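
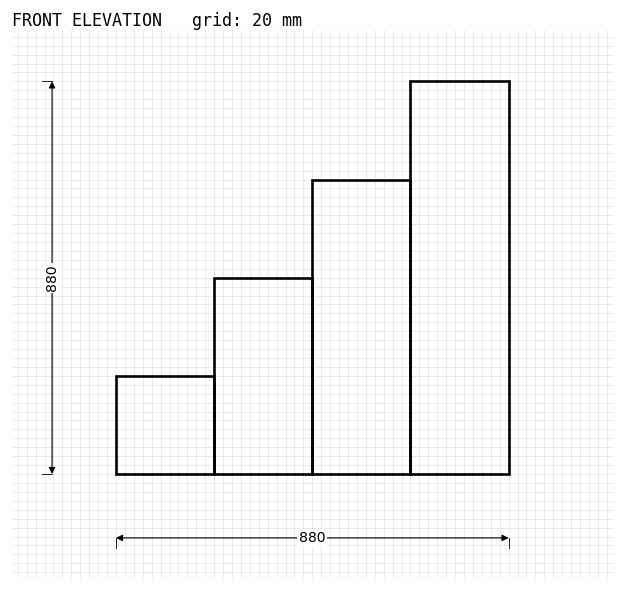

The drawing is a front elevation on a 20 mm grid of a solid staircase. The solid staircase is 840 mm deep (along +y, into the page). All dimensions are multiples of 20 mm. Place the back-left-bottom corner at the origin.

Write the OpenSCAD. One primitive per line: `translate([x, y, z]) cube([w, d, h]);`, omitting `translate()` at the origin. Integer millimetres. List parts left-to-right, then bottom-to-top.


cube([220, 840, 220]);
translate([220, 0, 0]) cube([220, 840, 440]);
translate([440, 0, 0]) cube([220, 840, 660]);
translate([660, 0, 0]) cube([220, 840, 880]);


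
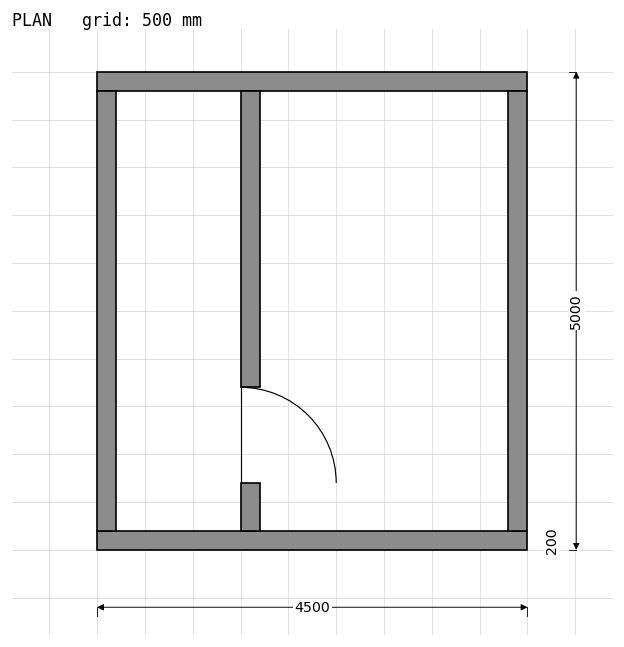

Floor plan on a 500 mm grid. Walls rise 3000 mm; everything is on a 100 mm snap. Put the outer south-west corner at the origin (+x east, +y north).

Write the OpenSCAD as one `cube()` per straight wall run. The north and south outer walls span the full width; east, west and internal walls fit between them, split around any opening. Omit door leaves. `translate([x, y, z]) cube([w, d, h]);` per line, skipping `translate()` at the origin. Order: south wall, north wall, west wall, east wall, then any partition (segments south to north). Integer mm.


cube([4500, 200, 3000]);
translate([0, 4800, 0]) cube([4500, 200, 3000]);
translate([0, 200, 0]) cube([200, 4600, 3000]);
translate([4300, 200, 0]) cube([200, 4600, 3000]);
translate([1500, 200, 0]) cube([200, 500, 3000]);
translate([1500, 1700, 0]) cube([200, 3100, 3000]);


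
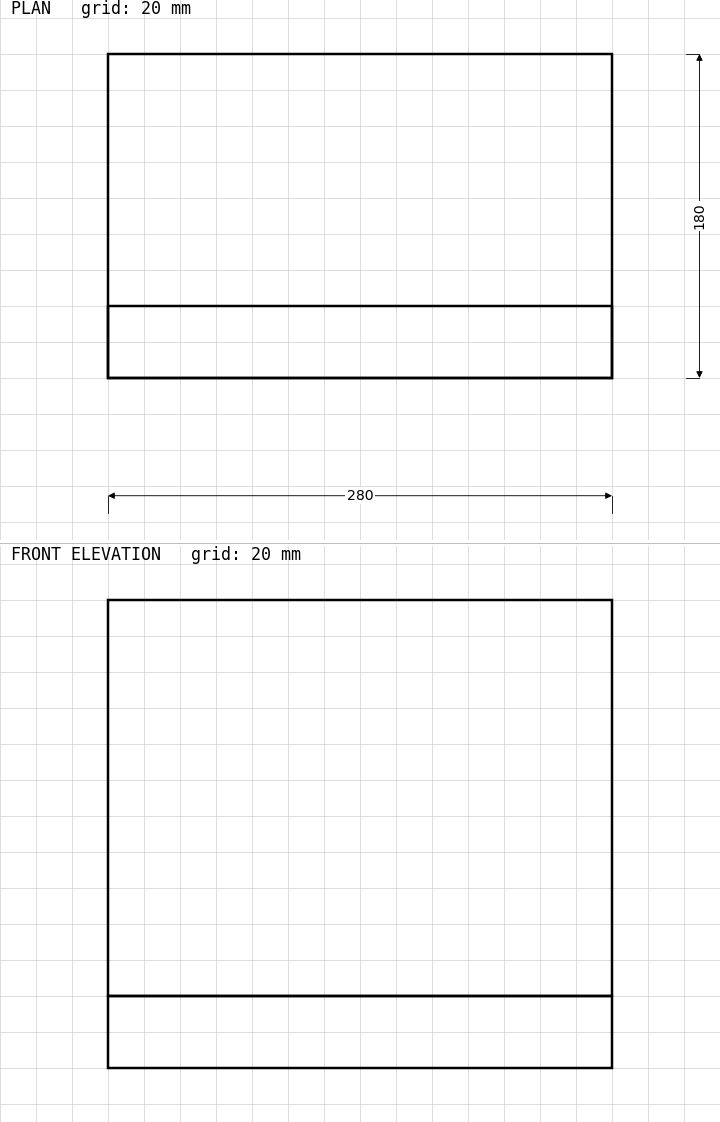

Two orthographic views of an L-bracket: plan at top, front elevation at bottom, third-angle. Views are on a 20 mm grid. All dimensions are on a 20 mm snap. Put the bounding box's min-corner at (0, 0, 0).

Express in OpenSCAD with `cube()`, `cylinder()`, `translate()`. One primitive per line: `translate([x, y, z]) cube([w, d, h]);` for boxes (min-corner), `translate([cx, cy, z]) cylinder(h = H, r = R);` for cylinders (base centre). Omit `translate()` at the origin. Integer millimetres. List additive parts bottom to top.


cube([280, 180, 40]);
translate([0, 0, 40]) cube([280, 40, 220]);


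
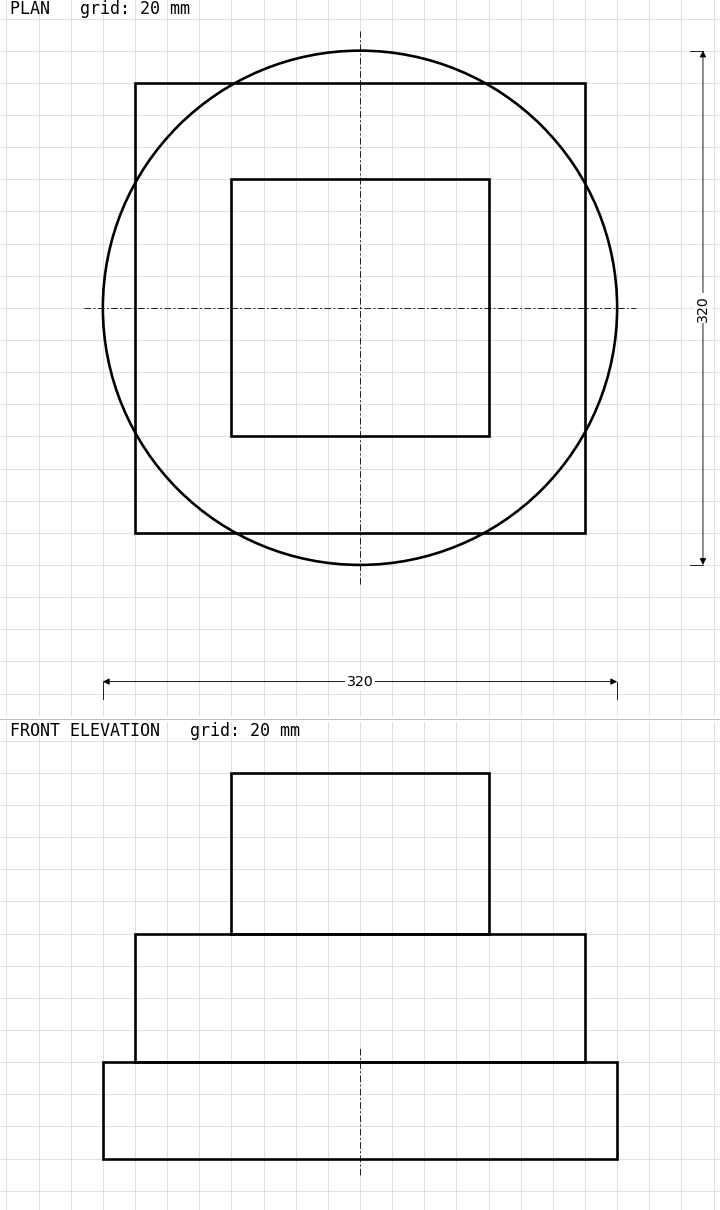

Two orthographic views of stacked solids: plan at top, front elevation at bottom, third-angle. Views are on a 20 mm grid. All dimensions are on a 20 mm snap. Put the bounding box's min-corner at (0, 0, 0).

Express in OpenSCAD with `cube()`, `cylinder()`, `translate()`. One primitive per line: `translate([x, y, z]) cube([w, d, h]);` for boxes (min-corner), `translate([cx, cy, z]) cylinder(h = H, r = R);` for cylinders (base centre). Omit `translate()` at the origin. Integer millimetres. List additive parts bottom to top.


translate([160, 160, 0]) cylinder(h = 60, r = 160);
translate([20, 20, 60]) cube([280, 280, 80]);
translate([80, 80, 140]) cube([160, 160, 100]);


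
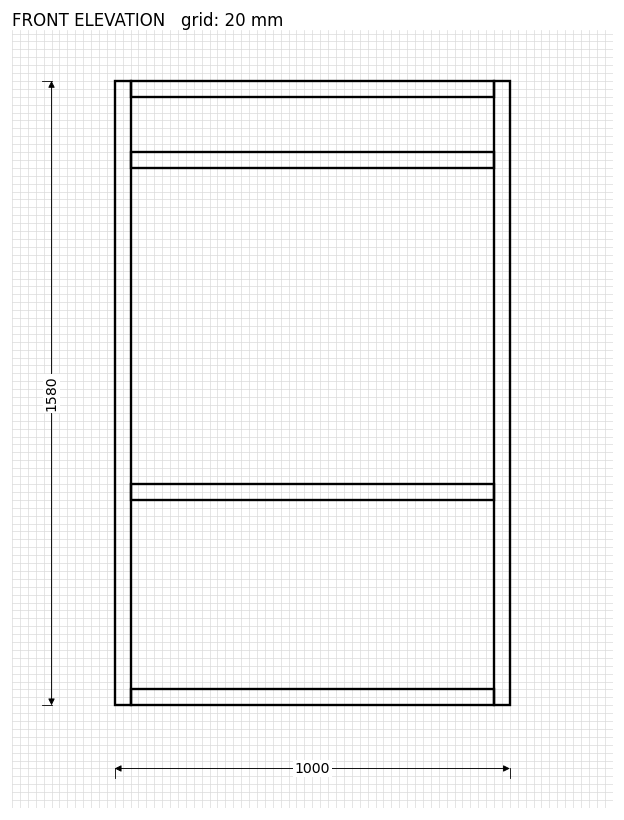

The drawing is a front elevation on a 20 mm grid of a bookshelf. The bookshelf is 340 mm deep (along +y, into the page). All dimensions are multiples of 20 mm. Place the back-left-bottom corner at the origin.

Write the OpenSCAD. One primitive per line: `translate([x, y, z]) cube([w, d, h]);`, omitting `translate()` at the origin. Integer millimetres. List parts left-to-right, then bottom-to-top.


cube([40, 340, 1580]);
translate([40, 0, 0]) cube([920, 340, 40]);
translate([40, 0, 520]) cube([920, 340, 40]);
translate([40, 0, 1360]) cube([920, 340, 40]);
translate([40, 0, 1540]) cube([920, 340, 40]);
translate([960, 0, 0]) cube([40, 340, 1580]);


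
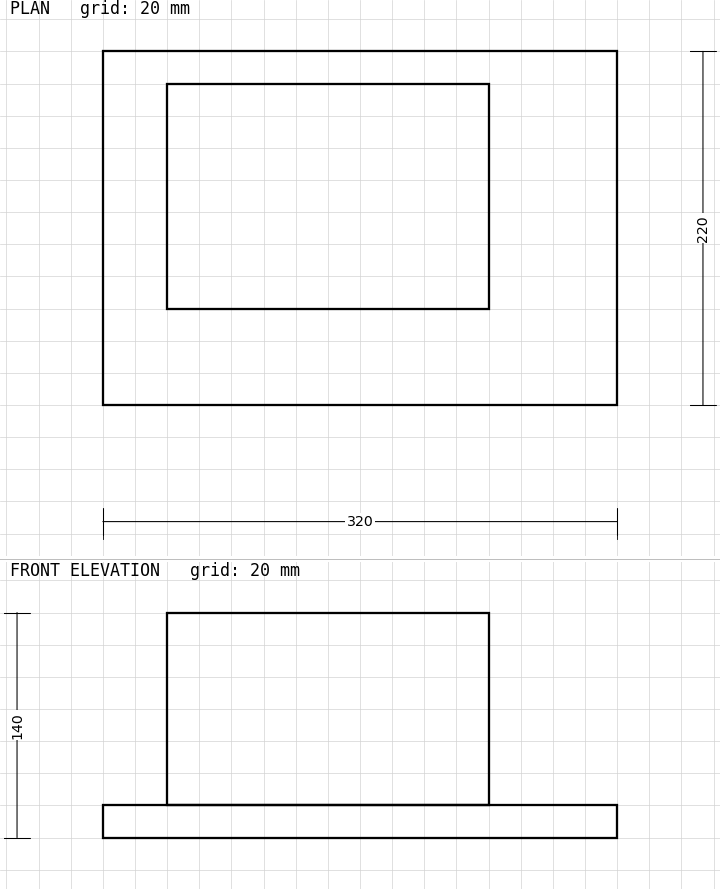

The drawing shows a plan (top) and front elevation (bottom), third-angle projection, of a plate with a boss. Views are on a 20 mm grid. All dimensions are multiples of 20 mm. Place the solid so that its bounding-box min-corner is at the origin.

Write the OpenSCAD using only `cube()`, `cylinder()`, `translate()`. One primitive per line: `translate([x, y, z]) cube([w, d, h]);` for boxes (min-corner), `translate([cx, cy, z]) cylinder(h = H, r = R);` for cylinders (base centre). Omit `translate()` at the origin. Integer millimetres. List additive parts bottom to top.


cube([320, 220, 20]);
translate([40, 60, 20]) cube([200, 140, 120]);


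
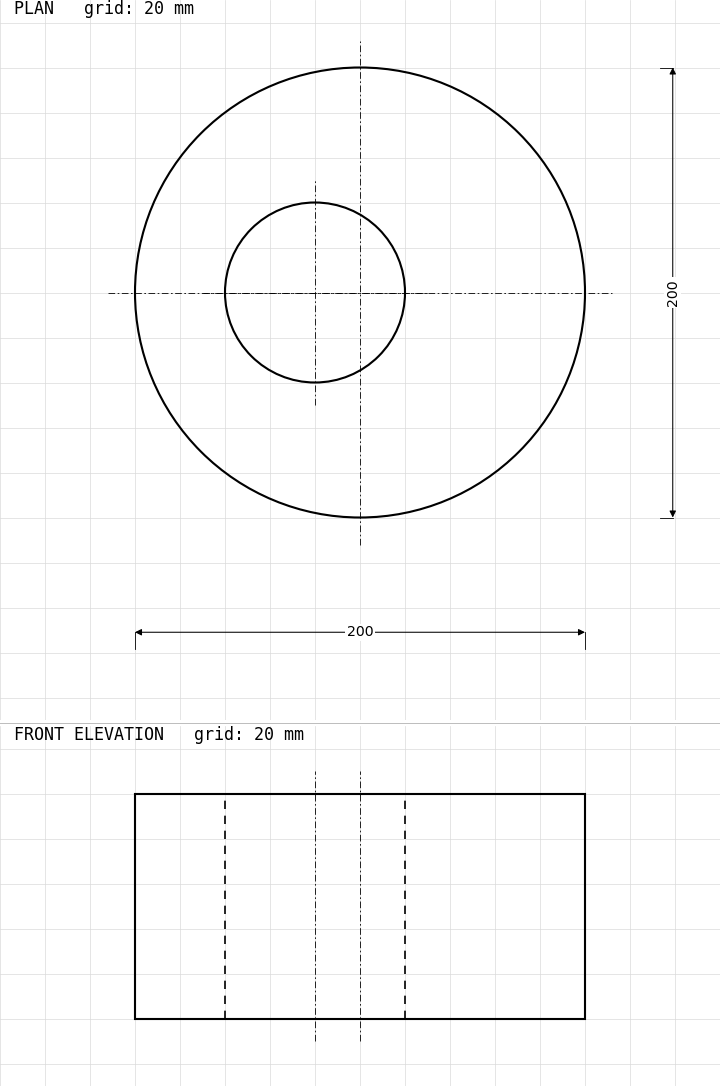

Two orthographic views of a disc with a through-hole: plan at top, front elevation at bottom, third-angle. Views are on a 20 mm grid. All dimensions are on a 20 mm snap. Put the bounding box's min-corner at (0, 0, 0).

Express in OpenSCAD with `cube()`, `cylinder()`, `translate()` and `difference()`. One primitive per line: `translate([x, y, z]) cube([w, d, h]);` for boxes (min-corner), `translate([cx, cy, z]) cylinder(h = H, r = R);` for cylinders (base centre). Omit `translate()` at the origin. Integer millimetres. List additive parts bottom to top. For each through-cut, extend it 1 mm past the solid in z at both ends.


difference() {
  translate([100, 100, 0]) cylinder(h = 100, r = 100);
  translate([80, 100, -1]) cylinder(h = 102, r = 40);
}


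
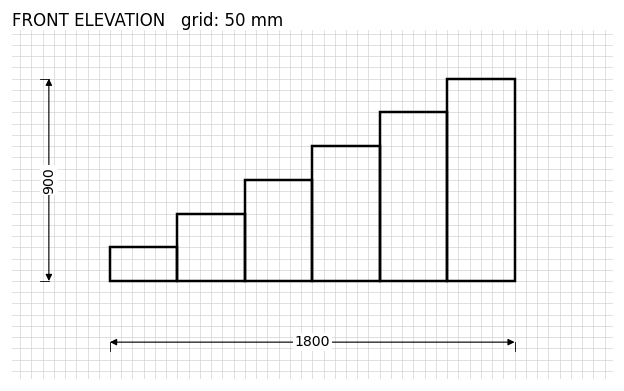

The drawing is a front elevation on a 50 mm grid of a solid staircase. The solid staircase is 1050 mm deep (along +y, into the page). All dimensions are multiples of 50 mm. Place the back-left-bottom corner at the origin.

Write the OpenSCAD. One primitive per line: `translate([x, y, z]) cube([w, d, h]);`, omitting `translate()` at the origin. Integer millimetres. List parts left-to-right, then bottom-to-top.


cube([300, 1050, 150]);
translate([300, 0, 0]) cube([300, 1050, 300]);
translate([600, 0, 0]) cube([300, 1050, 450]);
translate([900, 0, 0]) cube([300, 1050, 600]);
translate([1200, 0, 0]) cube([300, 1050, 750]);
translate([1500, 0, 0]) cube([300, 1050, 900]);


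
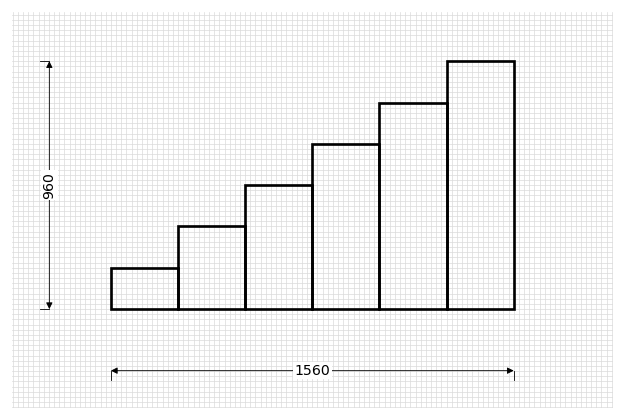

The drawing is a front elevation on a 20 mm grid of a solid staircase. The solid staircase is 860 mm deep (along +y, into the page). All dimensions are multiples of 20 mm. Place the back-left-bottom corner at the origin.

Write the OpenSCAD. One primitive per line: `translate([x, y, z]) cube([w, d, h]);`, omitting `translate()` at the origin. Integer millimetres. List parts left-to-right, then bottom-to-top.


cube([260, 860, 160]);
translate([260, 0, 0]) cube([260, 860, 320]);
translate([520, 0, 0]) cube([260, 860, 480]);
translate([780, 0, 0]) cube([260, 860, 640]);
translate([1040, 0, 0]) cube([260, 860, 800]);
translate([1300, 0, 0]) cube([260, 860, 960]);


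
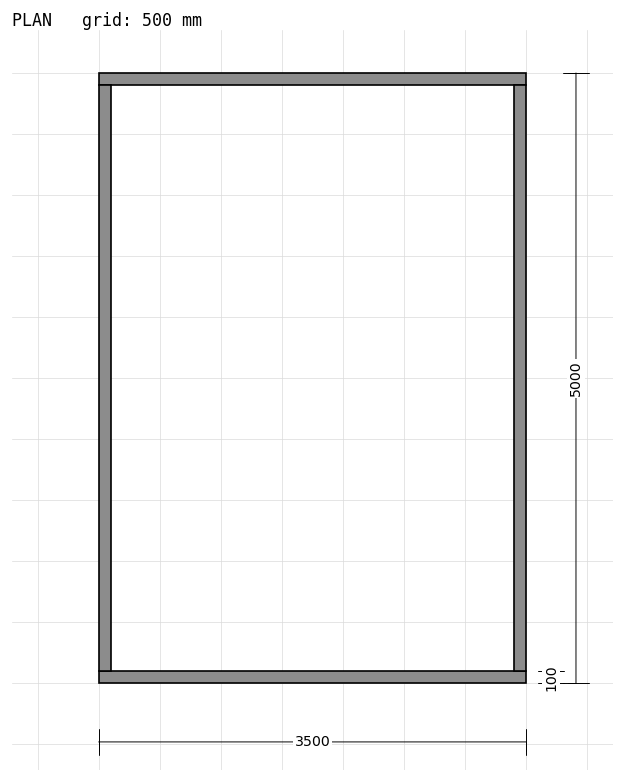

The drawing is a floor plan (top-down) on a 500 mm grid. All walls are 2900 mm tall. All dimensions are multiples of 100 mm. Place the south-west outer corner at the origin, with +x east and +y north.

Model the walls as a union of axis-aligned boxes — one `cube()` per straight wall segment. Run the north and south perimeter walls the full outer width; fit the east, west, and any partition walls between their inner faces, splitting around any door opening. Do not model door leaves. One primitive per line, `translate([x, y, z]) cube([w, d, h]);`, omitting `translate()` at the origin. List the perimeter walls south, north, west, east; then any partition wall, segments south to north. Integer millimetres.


cube([3500, 100, 2900]);
translate([0, 4900, 0]) cube([3500, 100, 2900]);
translate([0, 100, 0]) cube([100, 4800, 2900]);
translate([3400, 100, 0]) cube([100, 4800, 2900]);


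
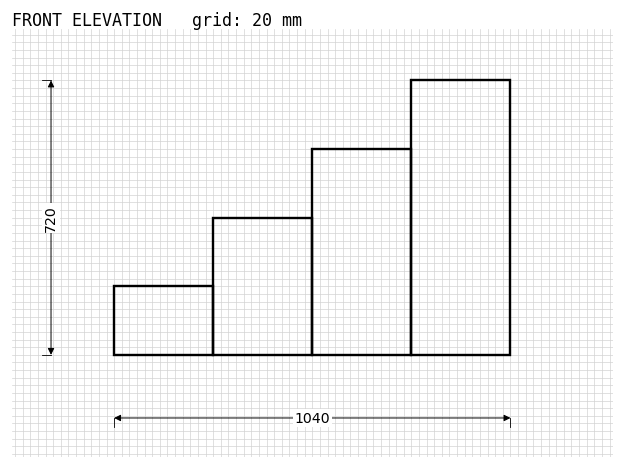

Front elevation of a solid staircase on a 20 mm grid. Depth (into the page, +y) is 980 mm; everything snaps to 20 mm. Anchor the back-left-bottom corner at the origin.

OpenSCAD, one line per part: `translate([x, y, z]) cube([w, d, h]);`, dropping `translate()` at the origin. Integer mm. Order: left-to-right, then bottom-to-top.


cube([260, 980, 180]);
translate([260, 0, 0]) cube([260, 980, 360]);
translate([520, 0, 0]) cube([260, 980, 540]);
translate([780, 0, 0]) cube([260, 980, 720]);


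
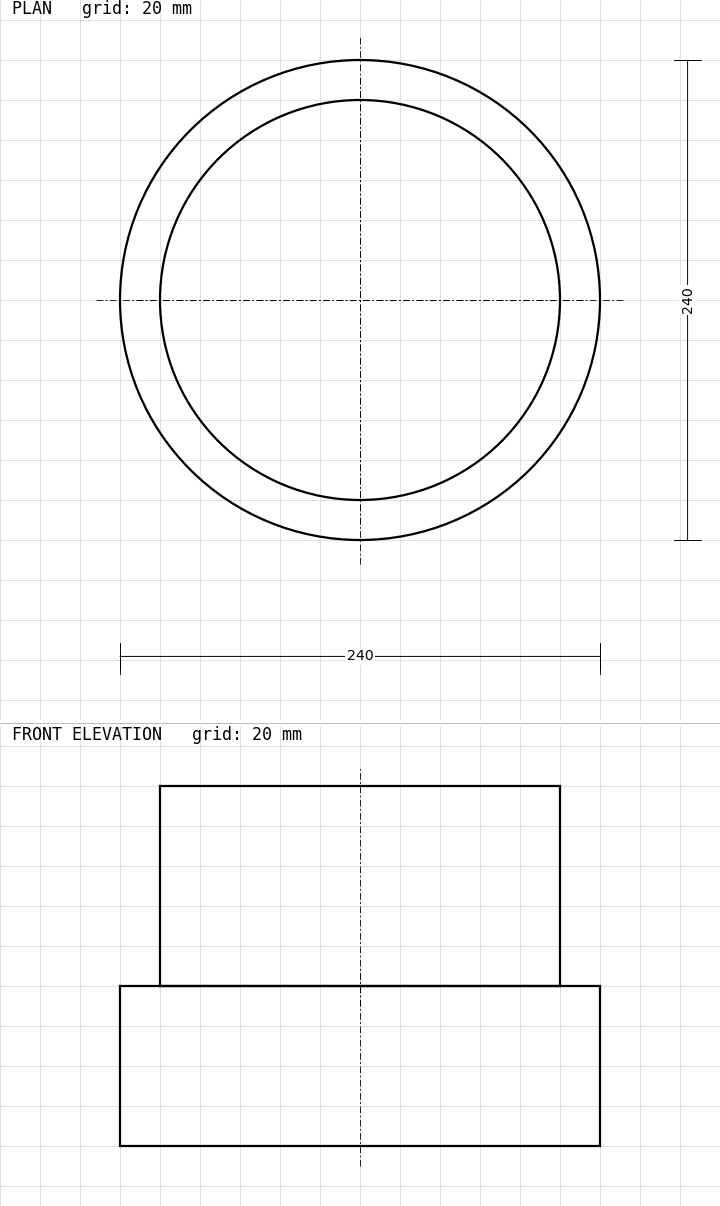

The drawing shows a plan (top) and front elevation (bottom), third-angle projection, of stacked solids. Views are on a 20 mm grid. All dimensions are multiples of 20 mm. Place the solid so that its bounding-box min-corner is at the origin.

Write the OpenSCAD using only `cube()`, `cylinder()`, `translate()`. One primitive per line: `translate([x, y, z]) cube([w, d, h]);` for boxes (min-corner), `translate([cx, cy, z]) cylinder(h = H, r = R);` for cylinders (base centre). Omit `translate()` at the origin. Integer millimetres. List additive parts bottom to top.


translate([120, 120, 0]) cylinder(h = 80, r = 120);
translate([120, 120, 80]) cylinder(h = 100, r = 100);


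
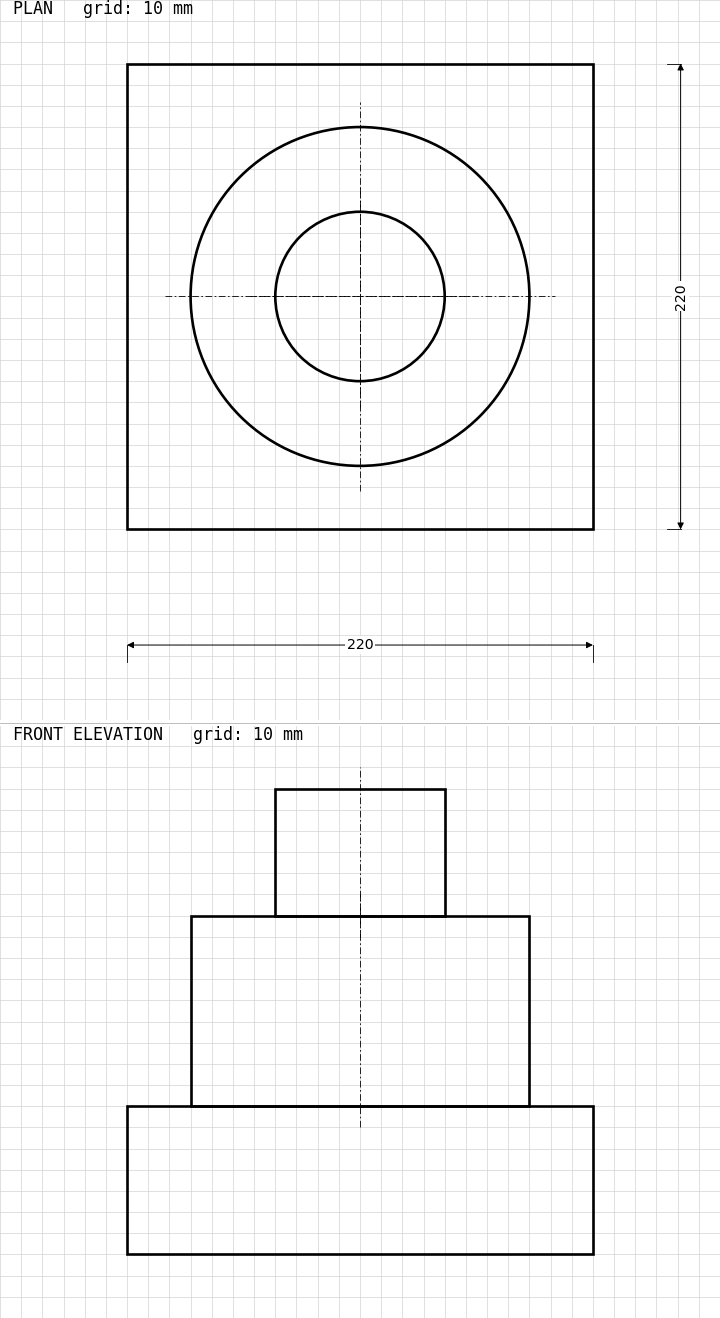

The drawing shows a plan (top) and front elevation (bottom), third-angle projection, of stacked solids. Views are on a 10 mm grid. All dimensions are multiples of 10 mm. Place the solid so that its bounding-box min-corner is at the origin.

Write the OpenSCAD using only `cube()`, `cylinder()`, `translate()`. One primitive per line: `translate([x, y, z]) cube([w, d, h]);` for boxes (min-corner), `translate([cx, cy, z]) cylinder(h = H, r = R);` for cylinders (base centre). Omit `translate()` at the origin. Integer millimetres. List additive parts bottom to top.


cube([220, 220, 70]);
translate([110, 110, 70]) cylinder(h = 90, r = 80);
translate([110, 110, 160]) cylinder(h = 60, r = 40);


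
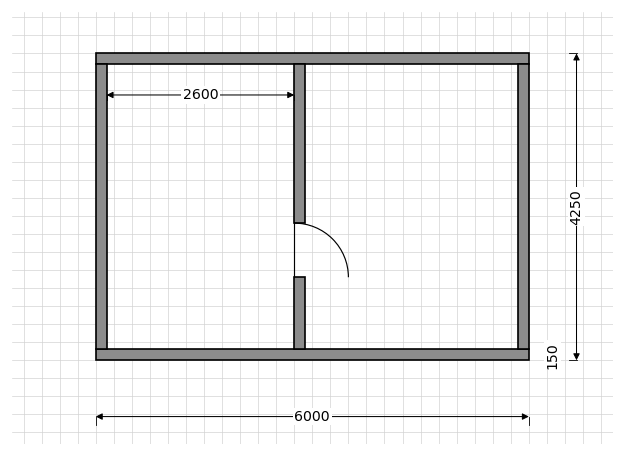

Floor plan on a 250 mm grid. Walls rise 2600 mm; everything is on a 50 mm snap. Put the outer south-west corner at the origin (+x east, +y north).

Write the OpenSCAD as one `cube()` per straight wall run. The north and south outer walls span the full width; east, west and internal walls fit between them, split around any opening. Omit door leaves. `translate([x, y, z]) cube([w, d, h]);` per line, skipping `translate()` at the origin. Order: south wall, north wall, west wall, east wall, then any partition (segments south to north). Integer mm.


cube([6000, 150, 2600]);
translate([0, 4100, 0]) cube([6000, 150, 2600]);
translate([0, 150, 0]) cube([150, 3950, 2600]);
translate([5850, 150, 0]) cube([150, 3950, 2600]);
translate([2750, 150, 0]) cube([150, 1000, 2600]);
translate([2750, 1900, 0]) cube([150, 2200, 2600]);


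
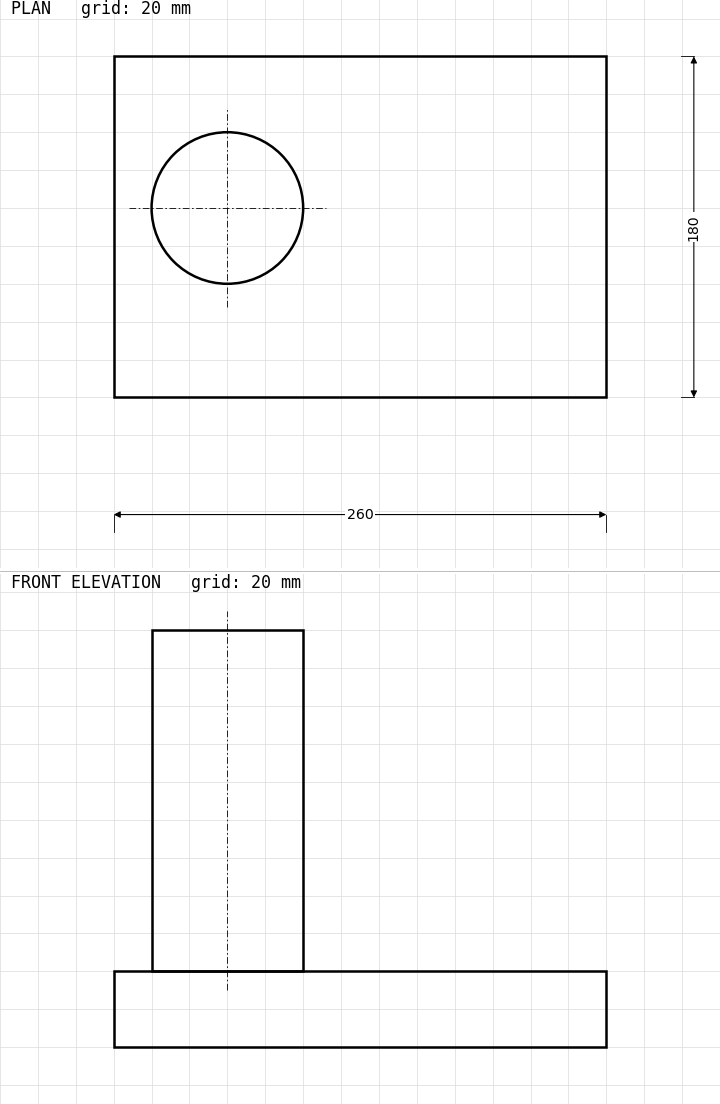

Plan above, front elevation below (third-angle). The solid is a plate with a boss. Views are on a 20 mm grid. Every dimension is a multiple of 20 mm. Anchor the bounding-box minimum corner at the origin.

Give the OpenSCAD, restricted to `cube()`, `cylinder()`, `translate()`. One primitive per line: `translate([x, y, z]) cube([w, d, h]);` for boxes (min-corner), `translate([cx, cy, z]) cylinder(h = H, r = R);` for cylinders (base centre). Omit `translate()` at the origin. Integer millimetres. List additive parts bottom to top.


cube([260, 180, 40]);
translate([60, 100, 40]) cylinder(h = 180, r = 40);


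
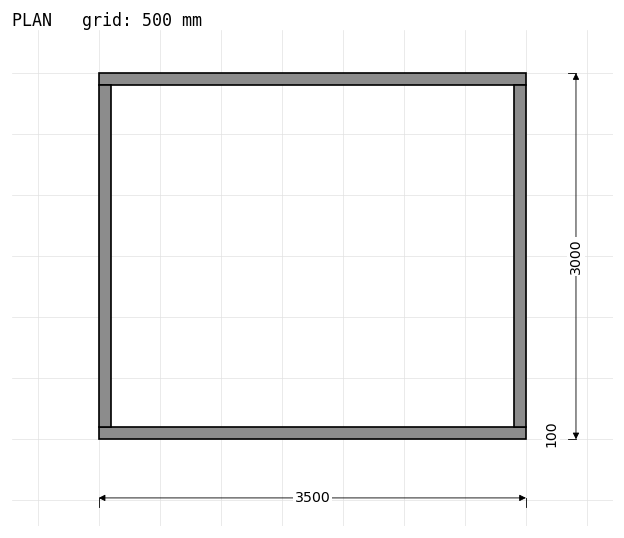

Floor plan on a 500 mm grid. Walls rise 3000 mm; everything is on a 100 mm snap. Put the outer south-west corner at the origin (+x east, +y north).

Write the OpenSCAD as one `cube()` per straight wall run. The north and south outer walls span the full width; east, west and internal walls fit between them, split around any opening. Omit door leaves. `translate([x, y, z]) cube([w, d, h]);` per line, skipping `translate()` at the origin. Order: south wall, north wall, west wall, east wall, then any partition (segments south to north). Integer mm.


cube([3500, 100, 3000]);
translate([0, 2900, 0]) cube([3500, 100, 3000]);
translate([0, 100, 0]) cube([100, 2800, 3000]);
translate([3400, 100, 0]) cube([100, 2800, 3000]);


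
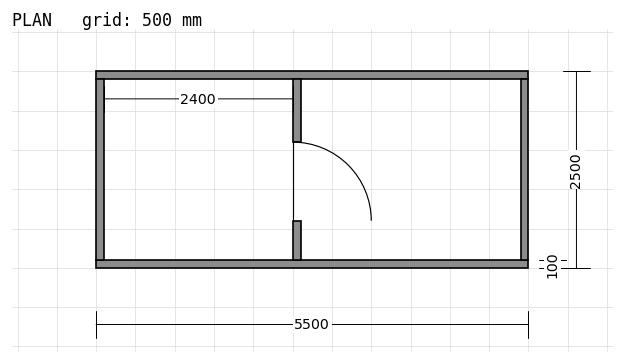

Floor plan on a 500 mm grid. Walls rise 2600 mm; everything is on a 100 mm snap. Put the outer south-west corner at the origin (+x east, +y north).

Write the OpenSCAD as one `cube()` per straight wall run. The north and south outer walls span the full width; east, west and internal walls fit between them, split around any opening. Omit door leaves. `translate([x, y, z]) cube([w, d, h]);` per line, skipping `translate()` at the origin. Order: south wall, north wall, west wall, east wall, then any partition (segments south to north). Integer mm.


cube([5500, 100, 2600]);
translate([0, 2400, 0]) cube([5500, 100, 2600]);
translate([0, 100, 0]) cube([100, 2300, 2600]);
translate([5400, 100, 0]) cube([100, 2300, 2600]);
translate([2500, 100, 0]) cube([100, 500, 2600]);
translate([2500, 1600, 0]) cube([100, 800, 2600]);


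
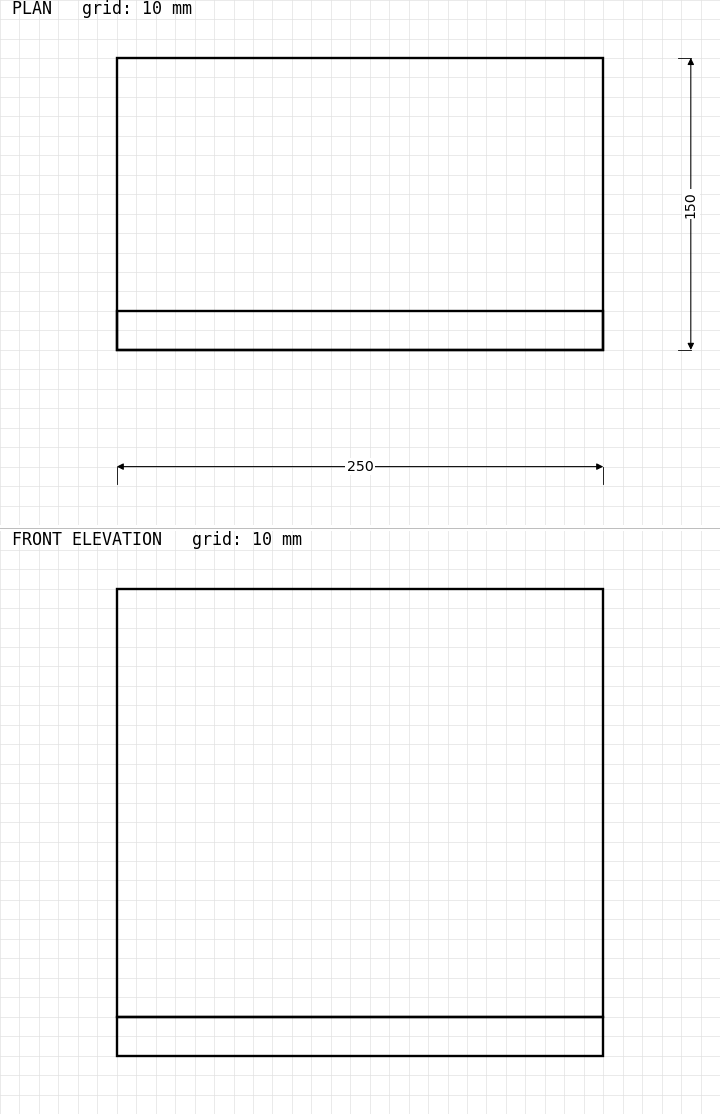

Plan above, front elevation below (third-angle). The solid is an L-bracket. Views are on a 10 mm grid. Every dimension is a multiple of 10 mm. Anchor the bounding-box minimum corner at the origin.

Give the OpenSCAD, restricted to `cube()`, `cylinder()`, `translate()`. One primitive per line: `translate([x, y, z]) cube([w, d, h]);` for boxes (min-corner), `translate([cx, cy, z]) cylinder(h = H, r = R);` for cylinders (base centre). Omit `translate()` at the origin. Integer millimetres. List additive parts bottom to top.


cube([250, 150, 20]);
translate([0, 0, 20]) cube([250, 20, 220]);


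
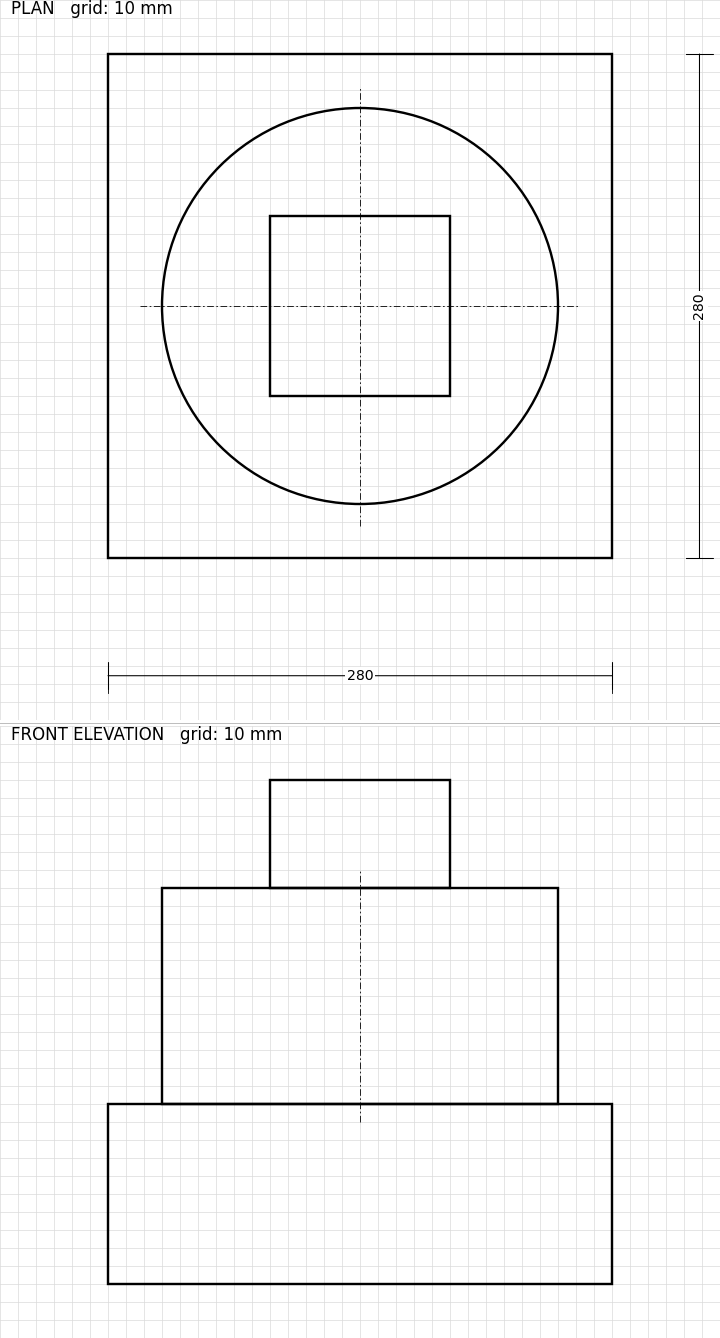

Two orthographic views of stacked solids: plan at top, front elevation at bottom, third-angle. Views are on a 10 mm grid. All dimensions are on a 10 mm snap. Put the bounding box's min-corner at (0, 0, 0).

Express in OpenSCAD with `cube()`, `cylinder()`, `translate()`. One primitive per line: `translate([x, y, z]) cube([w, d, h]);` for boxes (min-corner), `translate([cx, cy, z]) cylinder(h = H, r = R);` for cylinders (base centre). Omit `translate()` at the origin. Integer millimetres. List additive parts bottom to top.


cube([280, 280, 100]);
translate([140, 140, 100]) cylinder(h = 120, r = 110);
translate([90, 90, 220]) cube([100, 100, 60]);


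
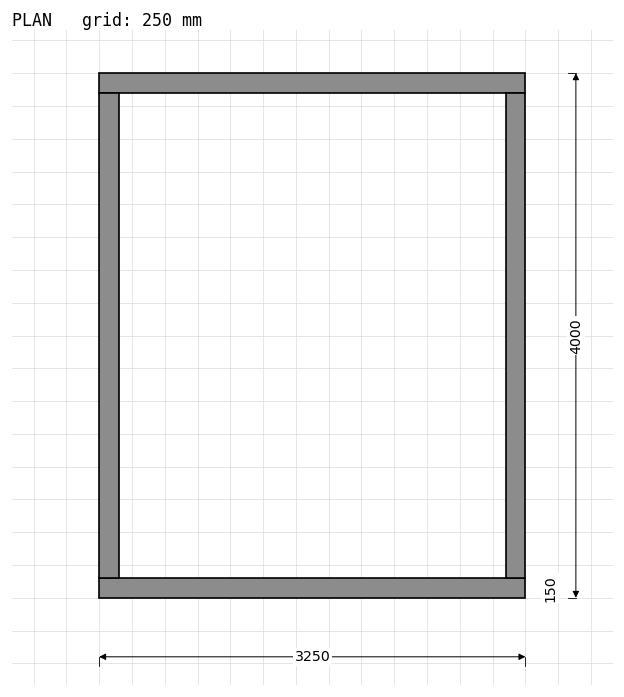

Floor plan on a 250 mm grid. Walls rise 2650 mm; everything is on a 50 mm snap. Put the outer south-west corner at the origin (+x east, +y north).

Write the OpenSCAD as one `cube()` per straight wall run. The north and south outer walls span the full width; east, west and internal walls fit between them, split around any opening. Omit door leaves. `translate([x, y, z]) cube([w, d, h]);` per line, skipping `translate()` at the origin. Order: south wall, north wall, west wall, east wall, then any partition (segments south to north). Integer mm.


cube([3250, 150, 2650]);
translate([0, 3850, 0]) cube([3250, 150, 2650]);
translate([0, 150, 0]) cube([150, 3700, 2650]);
translate([3100, 150, 0]) cube([150, 3700, 2650]);


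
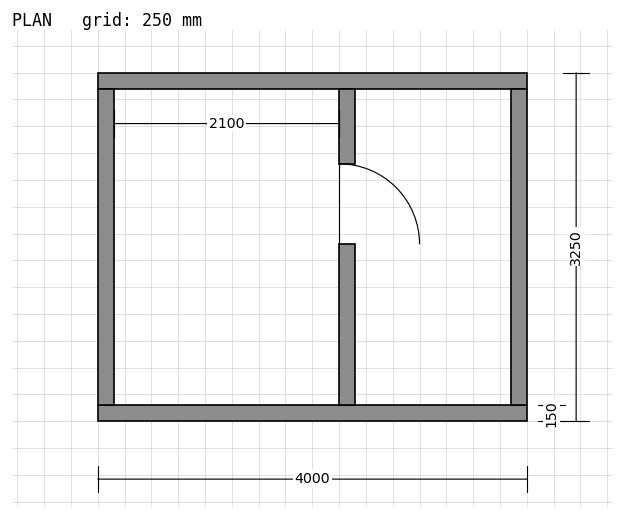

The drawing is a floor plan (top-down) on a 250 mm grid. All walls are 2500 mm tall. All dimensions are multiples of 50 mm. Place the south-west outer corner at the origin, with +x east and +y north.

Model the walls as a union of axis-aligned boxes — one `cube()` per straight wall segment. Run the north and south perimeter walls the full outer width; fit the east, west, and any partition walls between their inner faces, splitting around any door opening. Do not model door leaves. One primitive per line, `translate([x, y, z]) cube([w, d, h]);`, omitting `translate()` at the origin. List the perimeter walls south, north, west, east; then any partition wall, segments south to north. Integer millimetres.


cube([4000, 150, 2500]);
translate([0, 3100, 0]) cube([4000, 150, 2500]);
translate([0, 150, 0]) cube([150, 2950, 2500]);
translate([3850, 150, 0]) cube([150, 2950, 2500]);
translate([2250, 150, 0]) cube([150, 1500, 2500]);
translate([2250, 2400, 0]) cube([150, 700, 2500]);


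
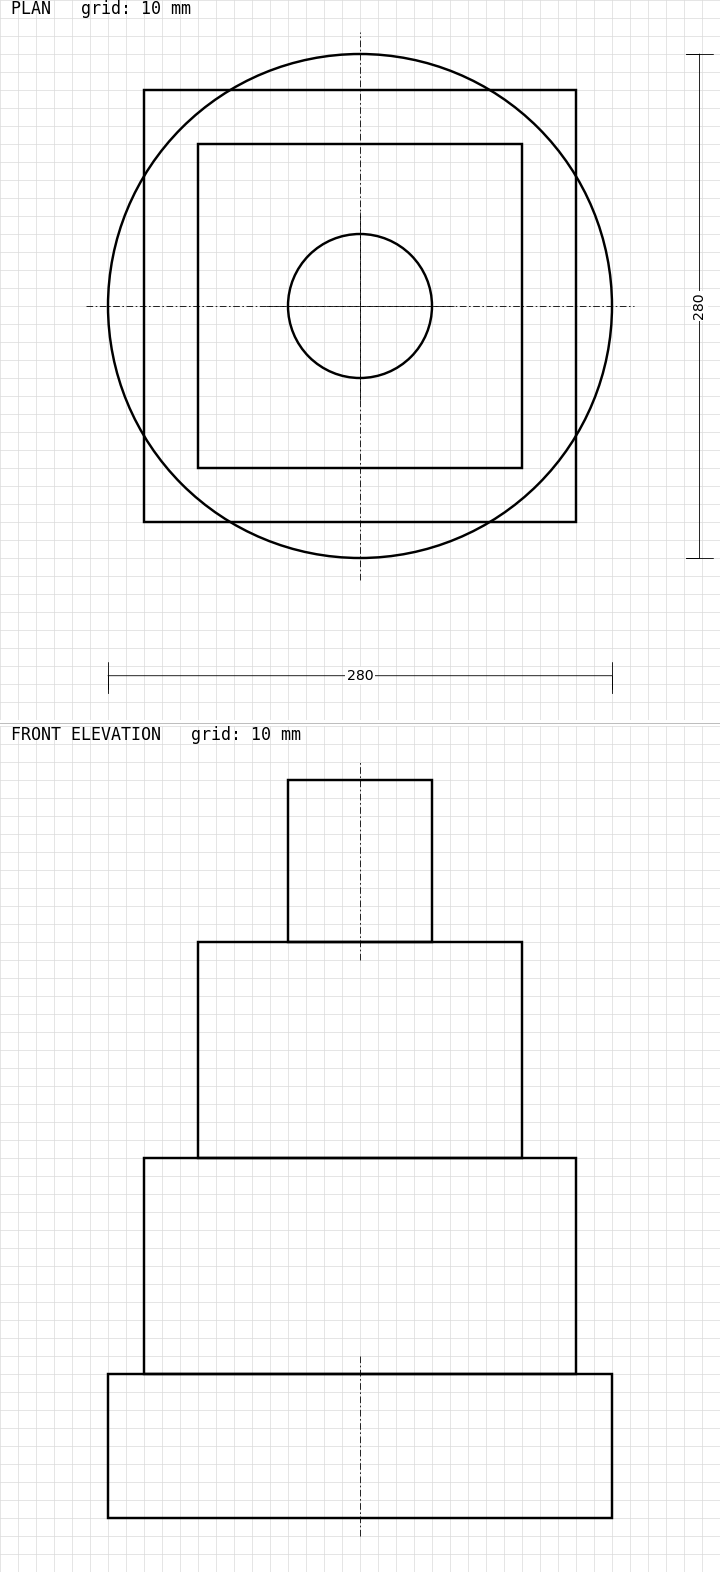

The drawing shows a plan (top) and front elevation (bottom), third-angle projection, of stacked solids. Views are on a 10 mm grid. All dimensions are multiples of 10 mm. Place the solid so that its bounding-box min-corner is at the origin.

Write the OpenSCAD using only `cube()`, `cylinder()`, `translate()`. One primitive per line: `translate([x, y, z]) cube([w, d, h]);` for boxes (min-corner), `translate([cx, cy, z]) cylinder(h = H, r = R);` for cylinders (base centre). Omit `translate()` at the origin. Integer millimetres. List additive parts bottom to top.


translate([140, 140, 0]) cylinder(h = 80, r = 140);
translate([20, 20, 80]) cube([240, 240, 120]);
translate([50, 50, 200]) cube([180, 180, 120]);
translate([140, 140, 320]) cylinder(h = 90, r = 40);


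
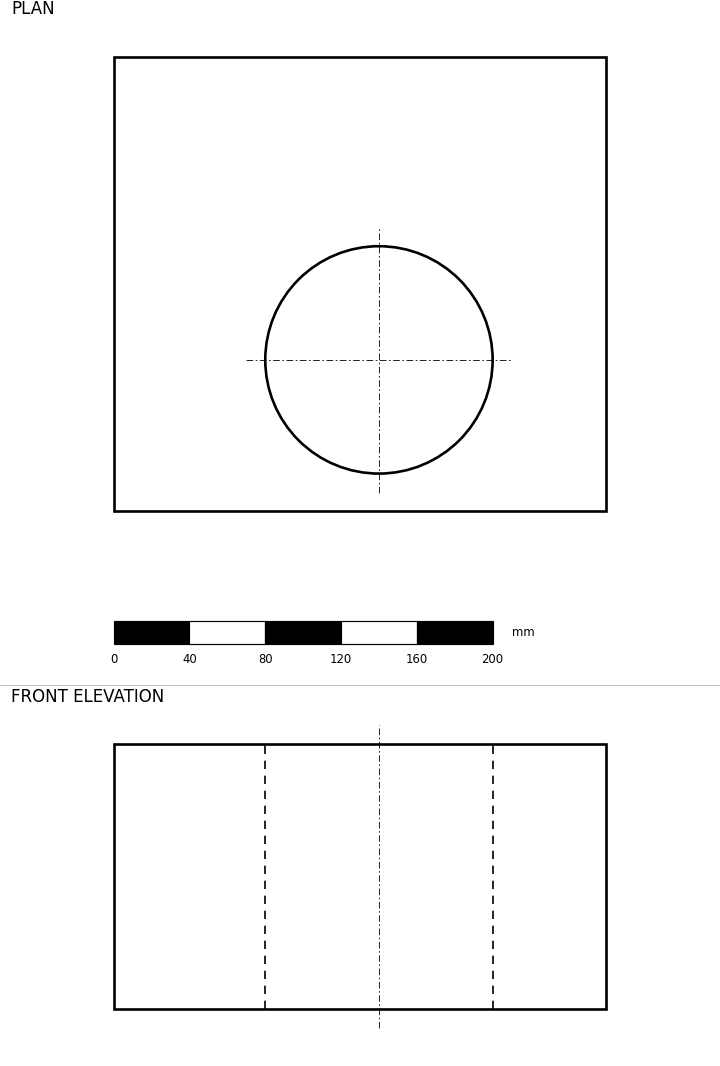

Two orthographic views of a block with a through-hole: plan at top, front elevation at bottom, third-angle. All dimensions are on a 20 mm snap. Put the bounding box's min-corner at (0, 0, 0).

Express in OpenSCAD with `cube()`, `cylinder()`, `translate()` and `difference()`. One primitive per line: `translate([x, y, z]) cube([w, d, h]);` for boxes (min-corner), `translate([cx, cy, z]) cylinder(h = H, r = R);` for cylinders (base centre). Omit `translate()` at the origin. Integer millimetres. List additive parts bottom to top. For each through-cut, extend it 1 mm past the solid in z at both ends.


difference() {
  cube([260, 240, 140]);
  translate([140, 80, -1]) cylinder(h = 142, r = 60);
}


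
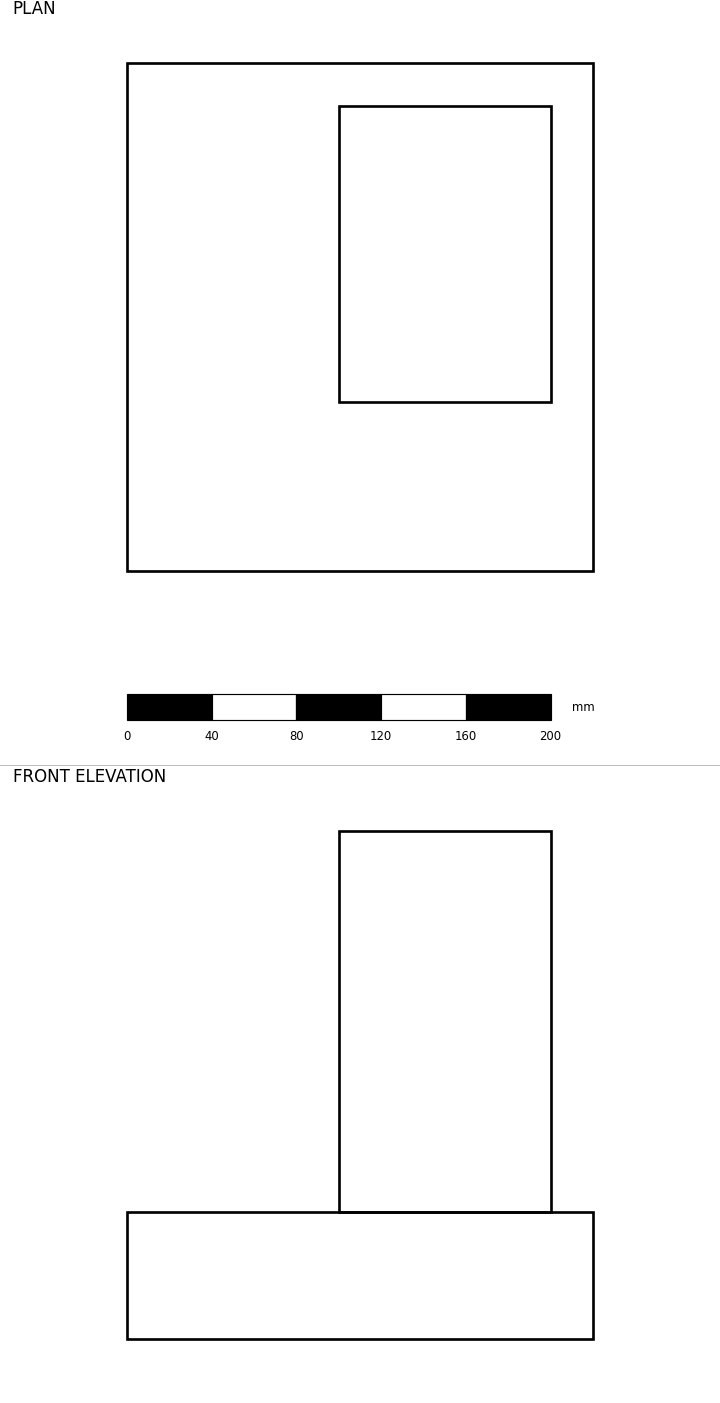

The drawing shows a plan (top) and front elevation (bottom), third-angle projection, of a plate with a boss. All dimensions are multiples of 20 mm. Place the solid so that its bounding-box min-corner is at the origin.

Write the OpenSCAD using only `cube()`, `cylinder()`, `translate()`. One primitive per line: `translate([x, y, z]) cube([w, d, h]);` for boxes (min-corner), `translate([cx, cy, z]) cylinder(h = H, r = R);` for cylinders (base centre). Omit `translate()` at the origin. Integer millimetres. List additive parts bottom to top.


cube([220, 240, 60]);
translate([100, 80, 60]) cube([100, 140, 180]);


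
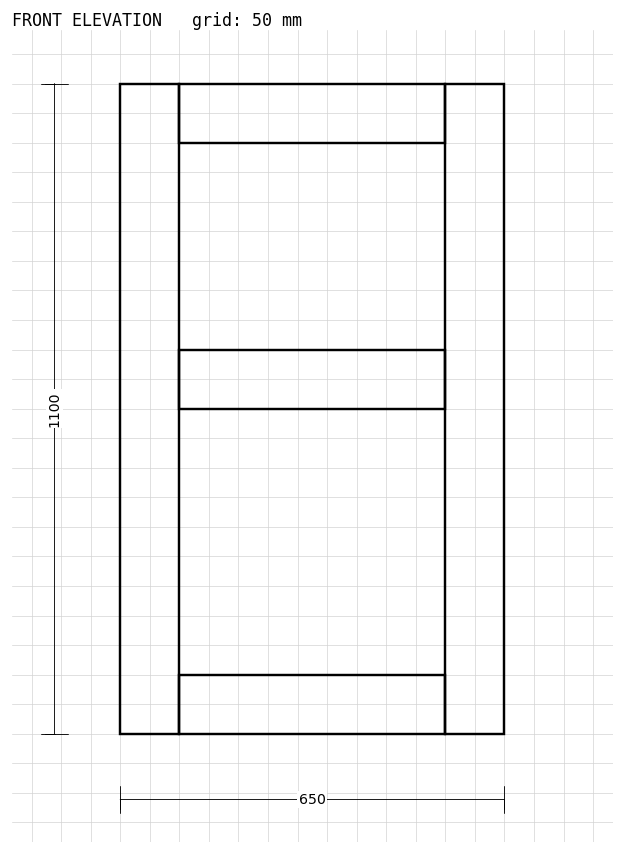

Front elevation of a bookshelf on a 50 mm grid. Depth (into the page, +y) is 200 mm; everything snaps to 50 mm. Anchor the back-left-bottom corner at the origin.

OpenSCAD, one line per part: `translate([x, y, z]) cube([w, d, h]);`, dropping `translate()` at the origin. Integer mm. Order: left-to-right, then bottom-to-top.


cube([100, 200, 1100]);
translate([100, 0, 0]) cube([450, 200, 100]);
translate([100, 0, 550]) cube([450, 200, 100]);
translate([100, 0, 1000]) cube([450, 200, 100]);
translate([550, 0, 0]) cube([100, 200, 1100]);


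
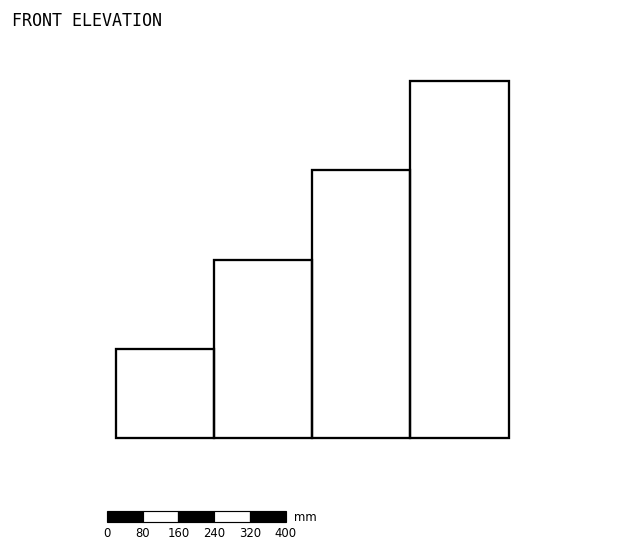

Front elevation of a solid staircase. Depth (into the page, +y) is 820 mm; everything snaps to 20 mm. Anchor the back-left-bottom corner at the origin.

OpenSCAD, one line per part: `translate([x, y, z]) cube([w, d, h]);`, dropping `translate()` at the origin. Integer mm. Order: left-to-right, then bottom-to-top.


cube([220, 820, 200]);
translate([220, 0, 0]) cube([220, 820, 400]);
translate([440, 0, 0]) cube([220, 820, 600]);
translate([660, 0, 0]) cube([220, 820, 800]);


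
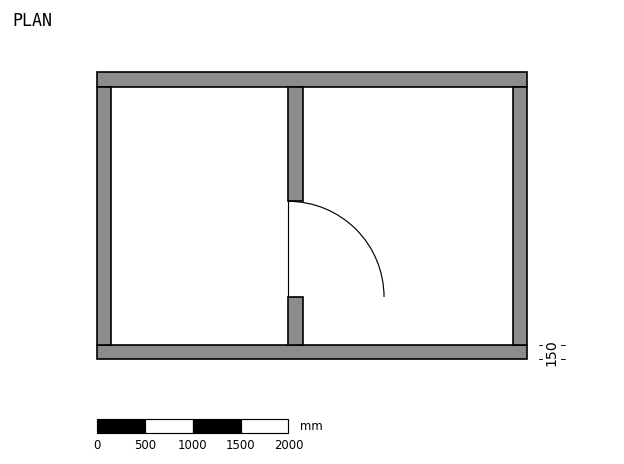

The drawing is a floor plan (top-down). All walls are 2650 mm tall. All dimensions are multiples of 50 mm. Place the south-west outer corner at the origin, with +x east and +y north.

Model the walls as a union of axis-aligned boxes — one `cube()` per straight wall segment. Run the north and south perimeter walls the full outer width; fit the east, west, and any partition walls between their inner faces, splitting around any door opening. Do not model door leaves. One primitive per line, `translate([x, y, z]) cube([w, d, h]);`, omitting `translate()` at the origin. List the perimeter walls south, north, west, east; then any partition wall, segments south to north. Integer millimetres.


cube([4500, 150, 2650]);
translate([0, 2850, 0]) cube([4500, 150, 2650]);
translate([0, 150, 0]) cube([150, 2700, 2650]);
translate([4350, 150, 0]) cube([150, 2700, 2650]);
translate([2000, 150, 0]) cube([150, 500, 2650]);
translate([2000, 1650, 0]) cube([150, 1200, 2650]);


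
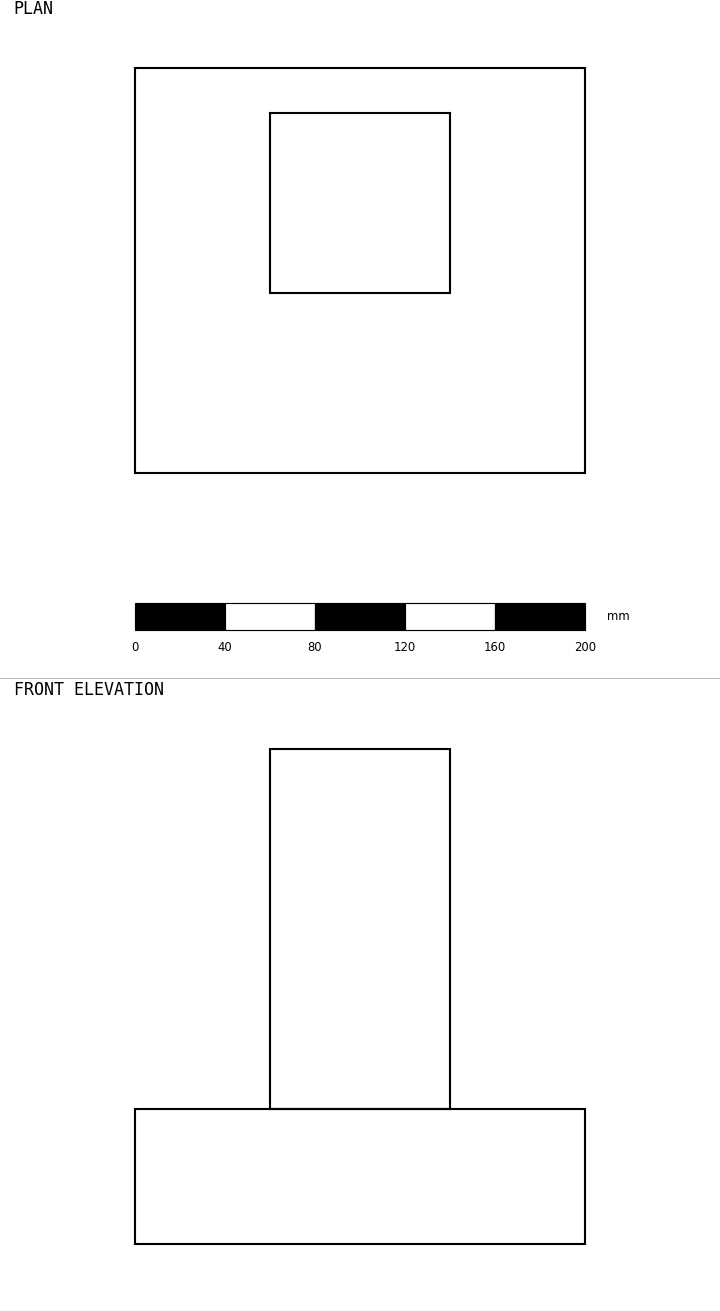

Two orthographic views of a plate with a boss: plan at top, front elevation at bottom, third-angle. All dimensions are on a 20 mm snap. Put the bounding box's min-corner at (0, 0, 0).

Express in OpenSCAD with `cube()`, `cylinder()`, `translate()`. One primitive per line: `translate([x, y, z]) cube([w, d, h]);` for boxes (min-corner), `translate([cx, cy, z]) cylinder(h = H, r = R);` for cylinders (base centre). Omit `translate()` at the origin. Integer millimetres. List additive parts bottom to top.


cube([200, 180, 60]);
translate([60, 80, 60]) cube([80, 80, 160]);


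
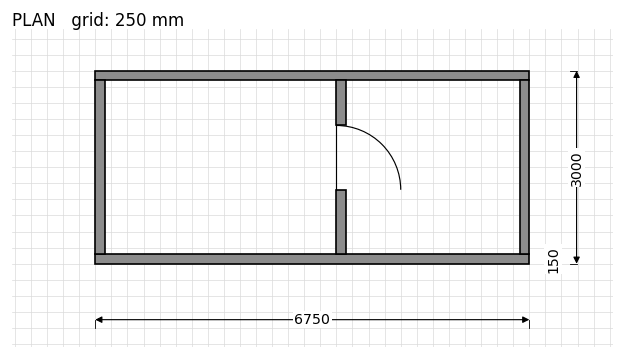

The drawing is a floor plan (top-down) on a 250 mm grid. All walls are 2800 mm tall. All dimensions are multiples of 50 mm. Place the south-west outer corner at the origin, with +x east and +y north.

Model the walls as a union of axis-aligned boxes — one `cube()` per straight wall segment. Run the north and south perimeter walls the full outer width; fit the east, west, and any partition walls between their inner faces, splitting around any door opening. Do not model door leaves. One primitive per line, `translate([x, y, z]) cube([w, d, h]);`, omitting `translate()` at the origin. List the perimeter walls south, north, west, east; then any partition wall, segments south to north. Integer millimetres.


cube([6750, 150, 2800]);
translate([0, 2850, 0]) cube([6750, 150, 2800]);
translate([0, 150, 0]) cube([150, 2700, 2800]);
translate([6600, 150, 0]) cube([150, 2700, 2800]);
translate([3750, 150, 0]) cube([150, 1000, 2800]);
translate([3750, 2150, 0]) cube([150, 700, 2800]);


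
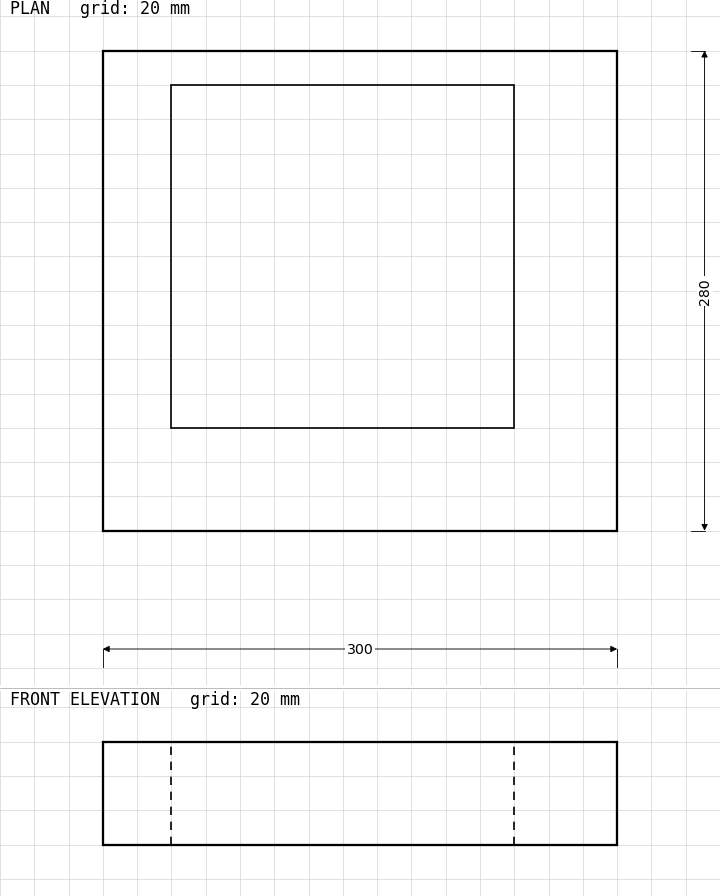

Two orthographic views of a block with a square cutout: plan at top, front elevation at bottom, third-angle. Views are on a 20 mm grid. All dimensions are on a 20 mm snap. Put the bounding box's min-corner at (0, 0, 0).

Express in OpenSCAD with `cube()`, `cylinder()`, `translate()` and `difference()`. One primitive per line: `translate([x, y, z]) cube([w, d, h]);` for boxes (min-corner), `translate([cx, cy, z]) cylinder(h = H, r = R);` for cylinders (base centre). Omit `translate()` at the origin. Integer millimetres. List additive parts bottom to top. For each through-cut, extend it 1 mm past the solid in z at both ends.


difference() {
  cube([300, 280, 60]);
  translate([40, 60, -1]) cube([200, 200, 62]);
}


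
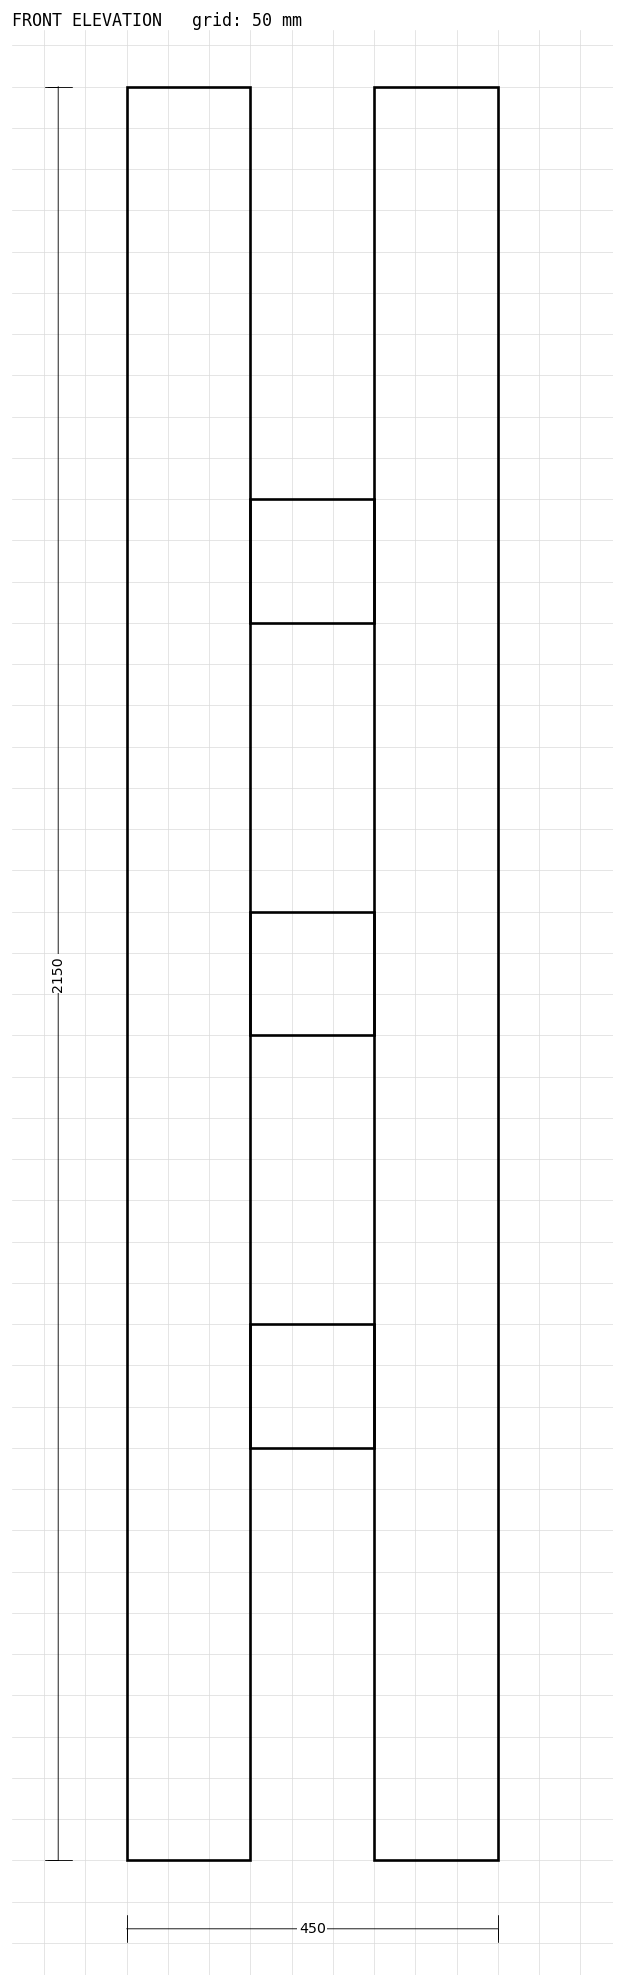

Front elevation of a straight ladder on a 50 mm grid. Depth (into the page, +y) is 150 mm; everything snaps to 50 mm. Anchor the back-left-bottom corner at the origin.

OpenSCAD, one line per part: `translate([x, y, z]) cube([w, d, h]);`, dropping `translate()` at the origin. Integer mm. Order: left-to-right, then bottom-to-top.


cube([150, 150, 2150]);
translate([150, 0, 500]) cube([150, 150, 150]);
translate([150, 0, 1000]) cube([150, 150, 150]);
translate([150, 0, 1500]) cube([150, 150, 150]);
translate([300, 0, 0]) cube([150, 150, 2150]);


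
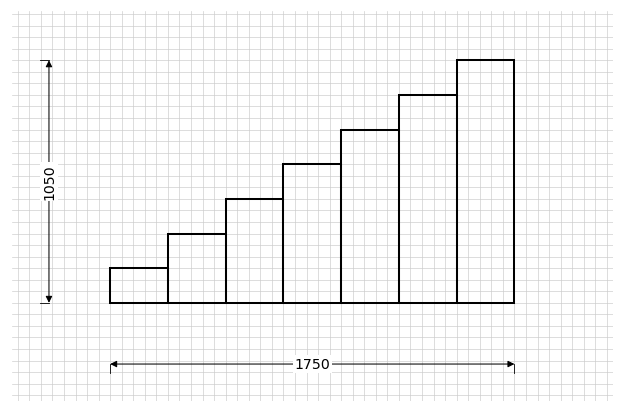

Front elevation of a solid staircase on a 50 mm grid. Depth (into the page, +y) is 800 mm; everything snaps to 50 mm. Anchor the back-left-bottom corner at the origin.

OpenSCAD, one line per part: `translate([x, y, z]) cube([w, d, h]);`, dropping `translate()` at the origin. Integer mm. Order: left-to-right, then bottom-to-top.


cube([250, 800, 150]);
translate([250, 0, 0]) cube([250, 800, 300]);
translate([500, 0, 0]) cube([250, 800, 450]);
translate([750, 0, 0]) cube([250, 800, 600]);
translate([1000, 0, 0]) cube([250, 800, 750]);
translate([1250, 0, 0]) cube([250, 800, 900]);
translate([1500, 0, 0]) cube([250, 800, 1050]);


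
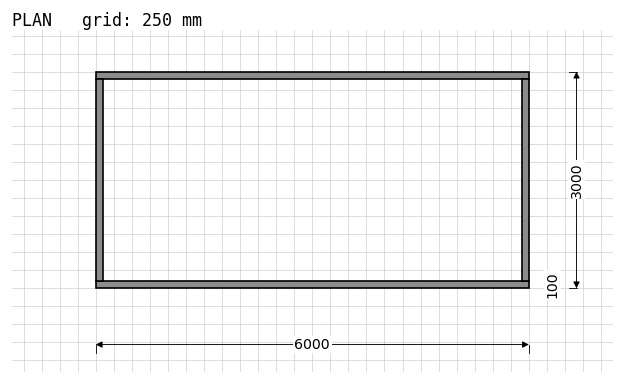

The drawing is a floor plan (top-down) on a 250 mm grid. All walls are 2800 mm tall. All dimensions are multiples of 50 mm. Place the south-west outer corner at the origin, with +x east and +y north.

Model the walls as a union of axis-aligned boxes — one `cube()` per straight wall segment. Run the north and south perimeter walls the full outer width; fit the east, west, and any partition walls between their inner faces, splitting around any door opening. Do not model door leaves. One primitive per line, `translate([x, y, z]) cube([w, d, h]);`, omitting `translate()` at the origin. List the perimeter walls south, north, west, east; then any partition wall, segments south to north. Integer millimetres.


cube([6000, 100, 2800]);
translate([0, 2900, 0]) cube([6000, 100, 2800]);
translate([0, 100, 0]) cube([100, 2800, 2800]);
translate([5900, 100, 0]) cube([100, 2800, 2800]);


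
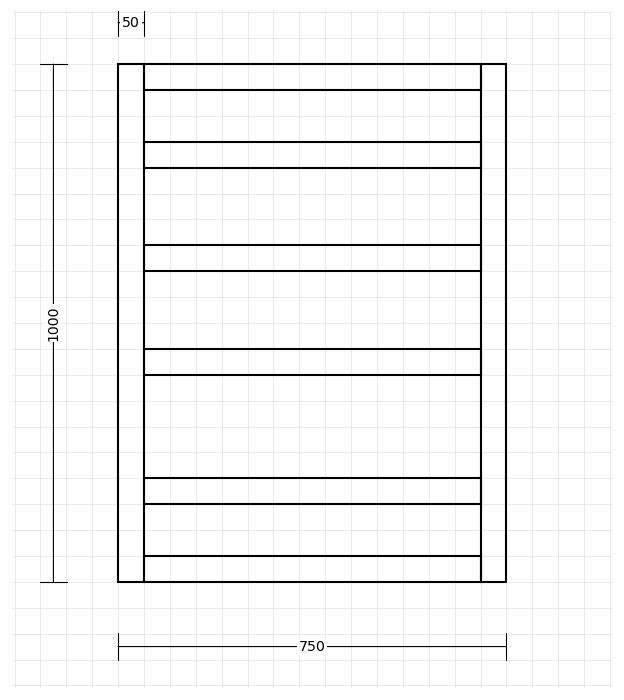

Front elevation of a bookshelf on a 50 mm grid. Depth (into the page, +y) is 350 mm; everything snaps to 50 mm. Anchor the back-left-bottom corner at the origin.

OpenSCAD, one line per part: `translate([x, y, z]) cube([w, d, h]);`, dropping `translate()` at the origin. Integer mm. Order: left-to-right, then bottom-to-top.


cube([50, 350, 1000]);
translate([50, 0, 0]) cube([650, 350, 50]);
translate([50, 0, 150]) cube([650, 350, 50]);
translate([50, 0, 400]) cube([650, 350, 50]);
translate([50, 0, 600]) cube([650, 350, 50]);
translate([50, 0, 800]) cube([650, 350, 50]);
translate([50, 0, 950]) cube([650, 350, 50]);
translate([700, 0, 0]) cube([50, 350, 1000]);


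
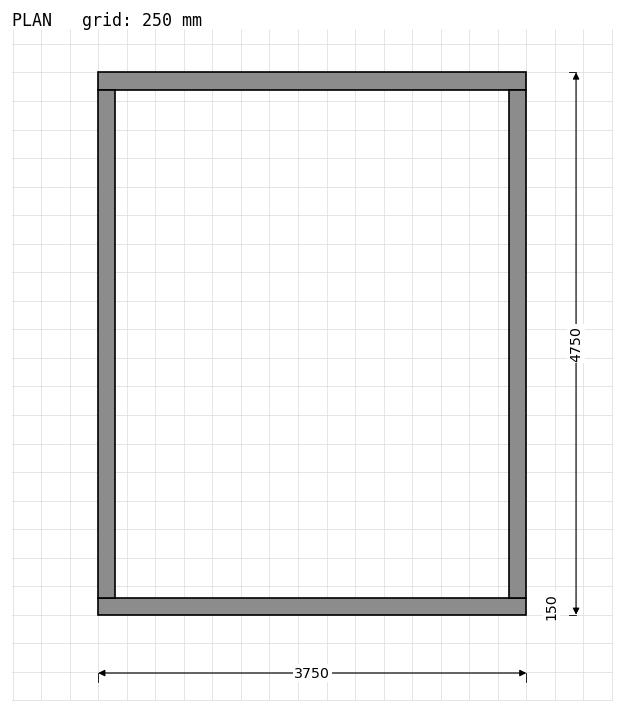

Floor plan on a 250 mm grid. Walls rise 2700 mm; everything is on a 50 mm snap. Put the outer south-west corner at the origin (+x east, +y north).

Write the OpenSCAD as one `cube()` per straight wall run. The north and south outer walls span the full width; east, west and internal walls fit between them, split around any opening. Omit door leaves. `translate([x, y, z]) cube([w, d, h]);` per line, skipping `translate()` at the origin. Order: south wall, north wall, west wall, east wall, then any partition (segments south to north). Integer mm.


cube([3750, 150, 2700]);
translate([0, 4600, 0]) cube([3750, 150, 2700]);
translate([0, 150, 0]) cube([150, 4450, 2700]);
translate([3600, 150, 0]) cube([150, 4450, 2700]);


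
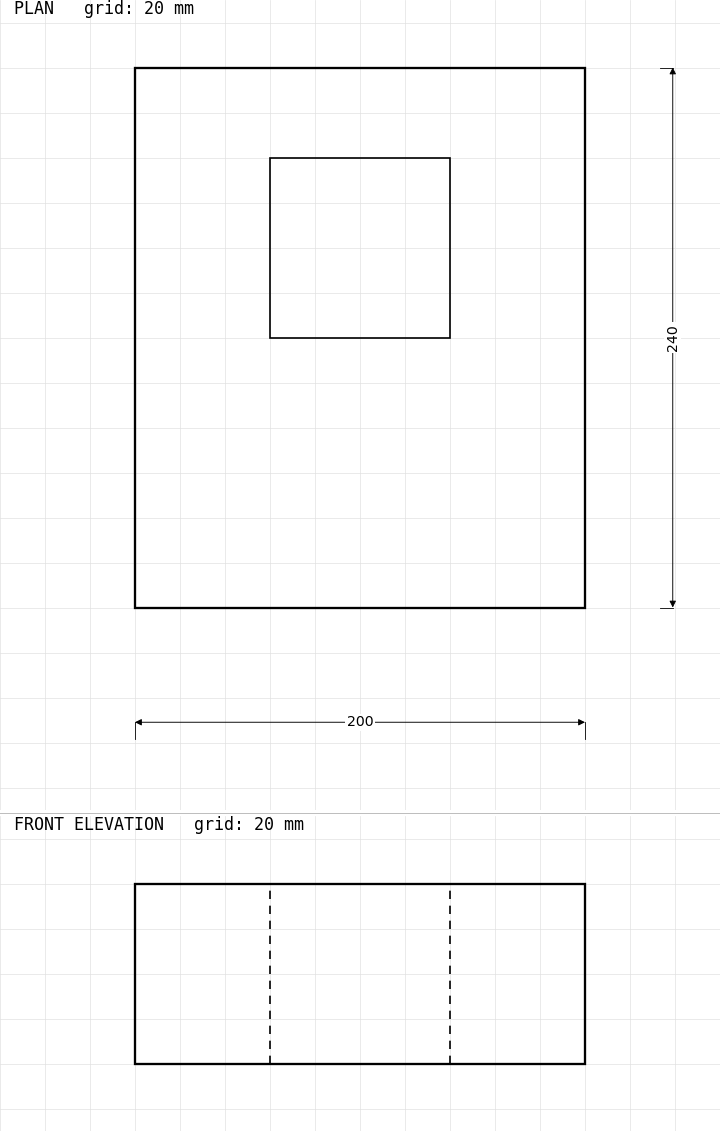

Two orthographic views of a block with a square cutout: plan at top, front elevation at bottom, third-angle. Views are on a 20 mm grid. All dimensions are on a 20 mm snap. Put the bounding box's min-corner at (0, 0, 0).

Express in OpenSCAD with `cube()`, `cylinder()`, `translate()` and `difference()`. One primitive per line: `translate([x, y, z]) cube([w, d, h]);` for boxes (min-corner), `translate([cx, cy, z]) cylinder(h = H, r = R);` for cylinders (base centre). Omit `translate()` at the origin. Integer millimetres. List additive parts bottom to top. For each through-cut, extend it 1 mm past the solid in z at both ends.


difference() {
  cube([200, 240, 80]);
  translate([60, 120, -1]) cube([80, 80, 82]);
}


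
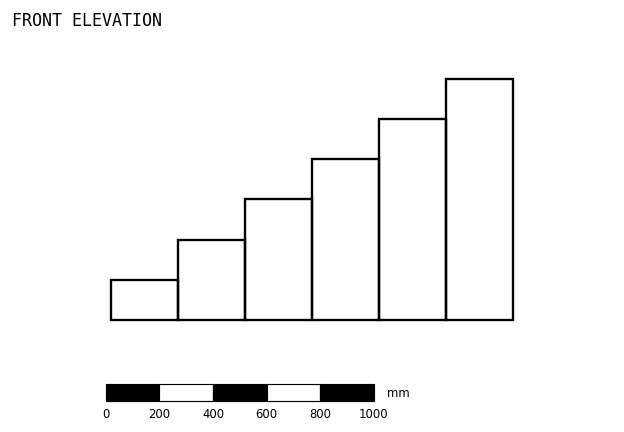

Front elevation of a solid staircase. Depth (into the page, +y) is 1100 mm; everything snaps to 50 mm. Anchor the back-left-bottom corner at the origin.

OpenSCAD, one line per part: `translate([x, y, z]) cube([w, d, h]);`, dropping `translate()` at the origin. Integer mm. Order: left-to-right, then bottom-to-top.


cube([250, 1100, 150]);
translate([250, 0, 0]) cube([250, 1100, 300]);
translate([500, 0, 0]) cube([250, 1100, 450]);
translate([750, 0, 0]) cube([250, 1100, 600]);
translate([1000, 0, 0]) cube([250, 1100, 750]);
translate([1250, 0, 0]) cube([250, 1100, 900]);


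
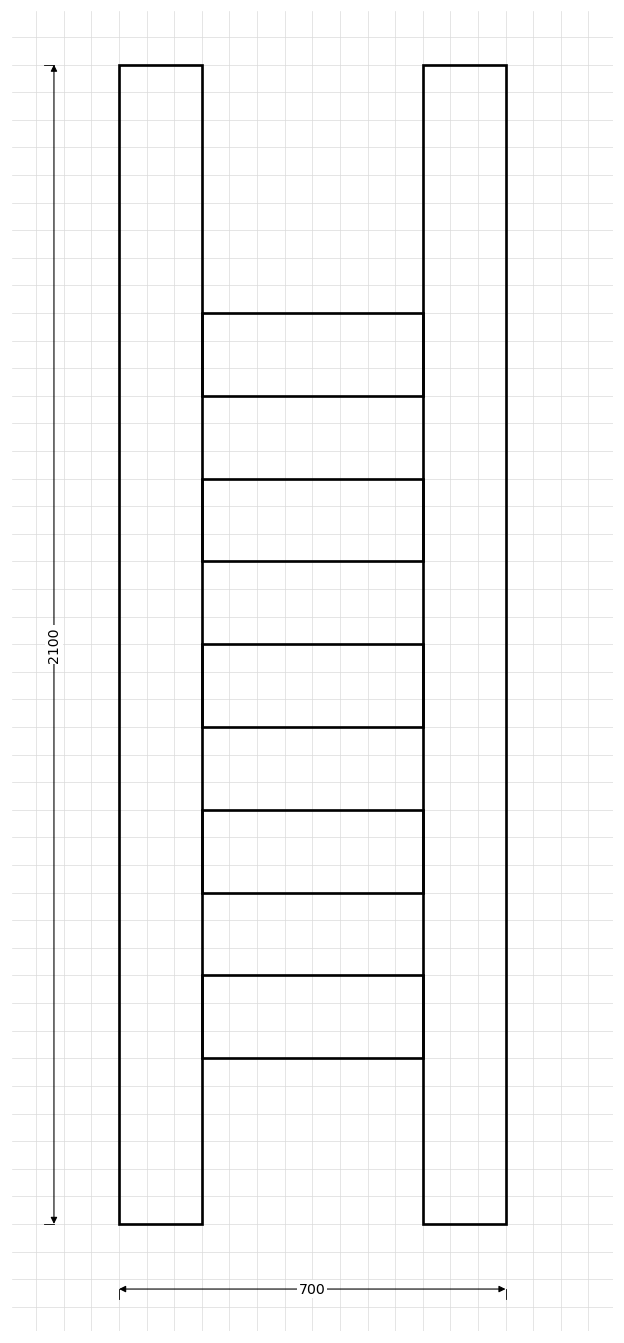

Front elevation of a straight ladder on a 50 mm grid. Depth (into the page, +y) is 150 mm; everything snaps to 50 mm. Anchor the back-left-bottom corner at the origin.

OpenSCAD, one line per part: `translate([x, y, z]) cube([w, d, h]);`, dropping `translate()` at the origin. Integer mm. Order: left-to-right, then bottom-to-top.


cube([150, 150, 2100]);
translate([150, 0, 300]) cube([400, 150, 150]);
translate([150, 0, 600]) cube([400, 150, 150]);
translate([150, 0, 900]) cube([400, 150, 150]);
translate([150, 0, 1200]) cube([400, 150, 150]);
translate([150, 0, 1500]) cube([400, 150, 150]);
translate([550, 0, 0]) cube([150, 150, 2100]);
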